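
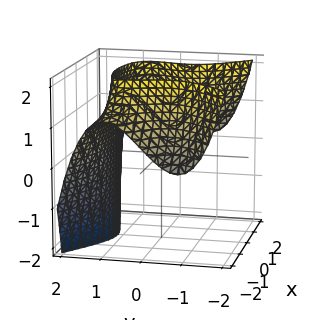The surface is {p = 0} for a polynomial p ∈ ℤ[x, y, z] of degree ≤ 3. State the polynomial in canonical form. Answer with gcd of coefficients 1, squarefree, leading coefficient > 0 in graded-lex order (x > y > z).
x^2*y - x^2*z - 2*y^3 + 3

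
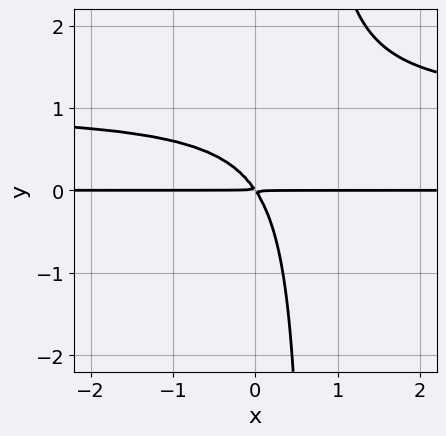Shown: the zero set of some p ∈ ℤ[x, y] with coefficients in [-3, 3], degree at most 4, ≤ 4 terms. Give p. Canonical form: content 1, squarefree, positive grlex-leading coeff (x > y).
3*x*y^2 - 3*x*y - 2*y^2

1. Degree: the shape is more complex than any degree-2 curve, so deg p = 3.
2. Reading off the gridlines: the visible x-axis segment lies entirely on the curve.
3. The integer polynomial consistent with all of this is the stated p.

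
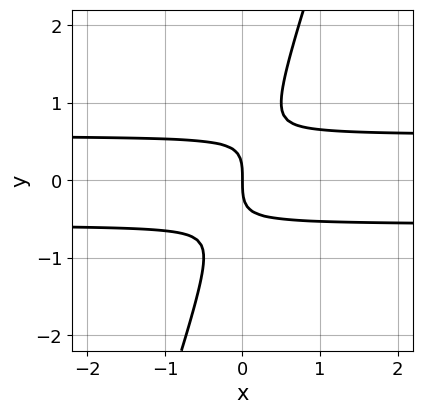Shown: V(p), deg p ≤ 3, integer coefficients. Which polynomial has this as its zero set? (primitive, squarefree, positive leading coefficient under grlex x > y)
The degree is 3 — the shape is more complex than any degree-2 curve.
Checking where it meets the axes: it meets the x-axis at x = 0 (among the integer gridlines); it meets the y-axis at y = 0 (among the integer gridlines).
Solving for integer coefficients yields p as stated.

3*x*y^2 - y^3 - x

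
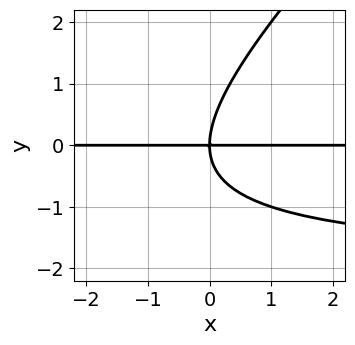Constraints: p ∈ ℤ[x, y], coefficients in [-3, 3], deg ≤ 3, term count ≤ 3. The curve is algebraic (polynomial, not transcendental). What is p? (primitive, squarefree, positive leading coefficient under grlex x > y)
1. The degree is 3 — no degree-2 curve has this shape.
2. Checking where it meets the axes: every point of the x-axis in the box is on the curve; it meets the y-axis at y = 0 (among the integer gridlines).
3. Solving for integer coefficients yields p as stated.

x*y^2 - y^3 + 2*x*y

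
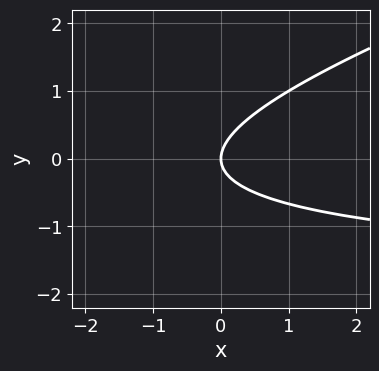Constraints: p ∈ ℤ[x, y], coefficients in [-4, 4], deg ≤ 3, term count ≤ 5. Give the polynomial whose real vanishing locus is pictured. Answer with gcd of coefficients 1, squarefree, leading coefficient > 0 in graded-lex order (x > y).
x*y - 3*y^2 + 2*x

Degree: a generic line meets the curve in up to 2 points, so deg p = 2.
Against the integer gridlines: it crosses the x-axis at the gridline x = 0; one y-axis crossing is at y = 0.
Solving for integer coefficients yields p as stated.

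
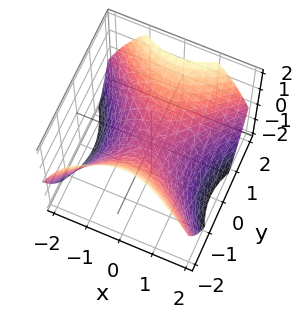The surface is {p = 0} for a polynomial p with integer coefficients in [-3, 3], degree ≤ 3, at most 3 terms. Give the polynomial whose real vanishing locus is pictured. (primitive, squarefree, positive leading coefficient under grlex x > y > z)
First, deg p = 2. A hyperbolic paraboloid; a quadric.
Next, symmetries: mirror symmetry x ↦ −x ⇒ only even powers of x; it's symmetric under y → −y, forcing even powers of y.
Next, against the integer gridlines: it crosses the x-axis at the gridline x = 0; it crosses the z-axis at the gridline z = 0; one y-axis crossing is at y = 0.
Finally, matching integer coefficients to the picture gives p.

2*x^2 - 2*y^2 + 3*z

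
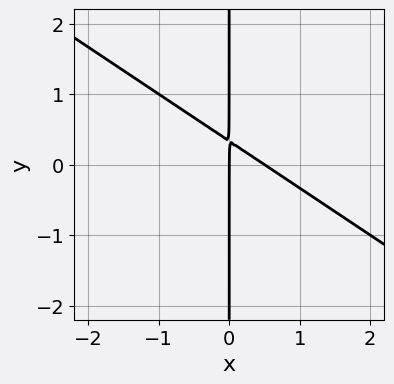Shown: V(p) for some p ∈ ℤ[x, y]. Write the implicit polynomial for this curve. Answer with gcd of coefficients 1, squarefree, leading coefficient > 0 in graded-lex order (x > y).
2*x^2 + 3*x*y - x

First, the degree is 2 — a generic line meets the curve in up to 2 points.
Next, from the visible intercepts: one x-axis crossing is at x = 0; every point of the y-axis in the box is on the curve.
Finally, together with the visible shape, these determine p as stated.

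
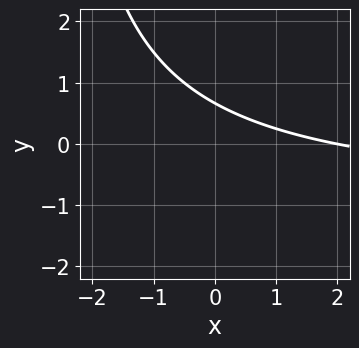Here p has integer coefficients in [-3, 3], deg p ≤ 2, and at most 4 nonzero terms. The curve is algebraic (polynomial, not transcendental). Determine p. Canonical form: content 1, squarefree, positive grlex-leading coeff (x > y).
x*y + x + 3*y - 2

(a) The degree is 2 — the shape is more complex than any degree-1 curve.
(b) Against the integer gridlines: it crosses the x-axis at the gridline x = 2.
(c) These observations pin down the coefficients.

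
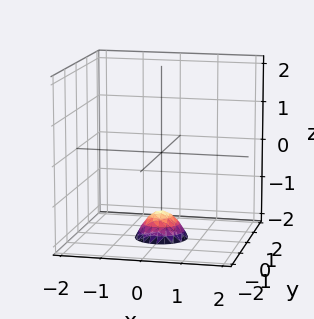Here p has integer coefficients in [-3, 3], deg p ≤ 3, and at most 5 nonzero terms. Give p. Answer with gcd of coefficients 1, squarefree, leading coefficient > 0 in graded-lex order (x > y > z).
3*x^2 + 3*y^2 + 2*z + 3

(a) deg p = 2. No degree-1 surface has this shape.
(b) Symmetry: the surface is invariant under rotation about z: p = q(x² + y², z).
(c) Against the integer gridlines: a circular section at z = -2 has radius between 0 and 1; no y-intercept at any integer in the box; no x-intercept at any integer in the box.
(d) Solving for integer coefficients yields p as stated.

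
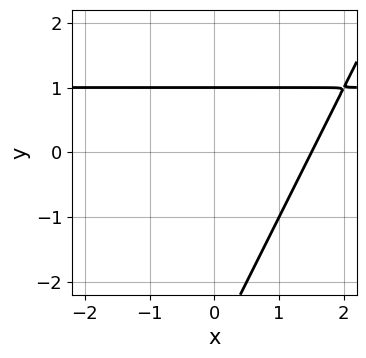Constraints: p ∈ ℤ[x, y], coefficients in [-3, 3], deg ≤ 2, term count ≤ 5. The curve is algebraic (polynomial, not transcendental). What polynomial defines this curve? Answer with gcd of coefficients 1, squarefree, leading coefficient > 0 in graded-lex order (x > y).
2*x*y - y^2 - 2*x - 2*y + 3

1. The degree is 2 — no degree-1 curve has this shape.
2. Against the integer gridlines: it meets the y-axis at y = 1 (among the integer gridlines).
3. Together with the visible shape, these determine p as stated.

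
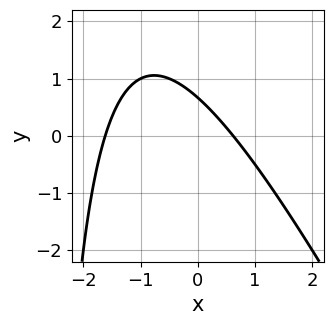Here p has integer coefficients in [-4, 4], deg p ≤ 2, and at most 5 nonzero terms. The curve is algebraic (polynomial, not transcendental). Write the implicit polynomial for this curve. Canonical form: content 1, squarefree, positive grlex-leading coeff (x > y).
First, deg p = 2. No degree-1 curve has this shape.
Finally, putting this together gives p.

2*x^2 + x*y + 2*x + 3*y - 2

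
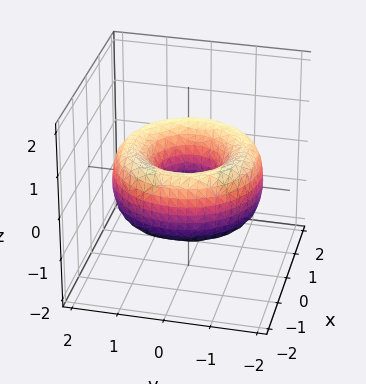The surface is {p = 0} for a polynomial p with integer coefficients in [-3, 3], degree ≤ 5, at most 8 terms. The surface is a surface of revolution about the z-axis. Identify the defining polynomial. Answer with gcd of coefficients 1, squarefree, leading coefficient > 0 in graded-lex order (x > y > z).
x^4 + 2*x^2*y^2 + y^4 - 3*x^2 - 3*y^2 + 2*z^2 + 1

1. The degree is 4 — the shape is more complex than any degree-3 surface.
2. Symmetry: the surface is invariant under rotation about z: p = q(x² + y², z).
3. Against the integer gridlines: a circular section at z = 0 has radius between 0 and 1; it misses every integer gridline on the z-axis.
4. Putting this together gives p.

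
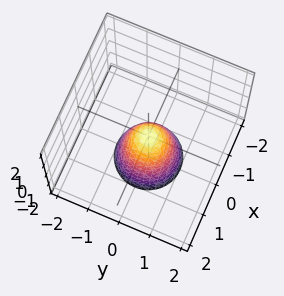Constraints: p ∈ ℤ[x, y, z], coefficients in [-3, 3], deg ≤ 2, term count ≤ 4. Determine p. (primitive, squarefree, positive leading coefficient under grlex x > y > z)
2*x^2 + 2*y^2 + z

Degree: a single bowl opening along one axis; a quadric, so deg p = 2.
Symmetry: the z-axis is an axis of rotation, so x and y enter only as x² + y².
Against the integer gridlines: it meets the y-axis at y = 0 (among the integer gridlines); a circular section at z = -2 has radius exactly 1; one z-axis crossing is at z = 0; it meets the x-axis at x = 0 (among the integer gridlines).
Solving for integer coefficients yields p as stated.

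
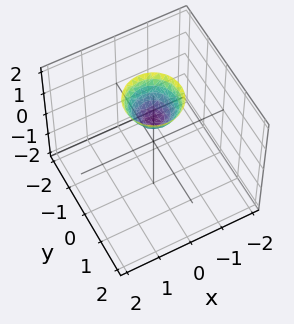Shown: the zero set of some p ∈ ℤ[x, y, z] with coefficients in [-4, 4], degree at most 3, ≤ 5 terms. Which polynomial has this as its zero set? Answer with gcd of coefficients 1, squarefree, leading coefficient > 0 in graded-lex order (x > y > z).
3*x^2 + 3*y^2 - 2*z + 2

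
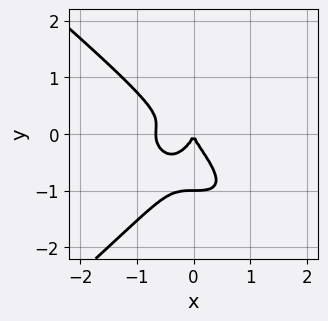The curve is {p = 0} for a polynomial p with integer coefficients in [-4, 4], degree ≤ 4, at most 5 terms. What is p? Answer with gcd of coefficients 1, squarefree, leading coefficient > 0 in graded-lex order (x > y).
deg p = 4.
Checking where it meets the axes: the y-axis gridline crossings are at y ∈ {-1, 0}; one x-axis crossing is at x = 0.
These observations pin down the coefficients.

2*x^2*y^2 - 3*y^4 - 3*x^3 - 3*y^3 - 2*x^2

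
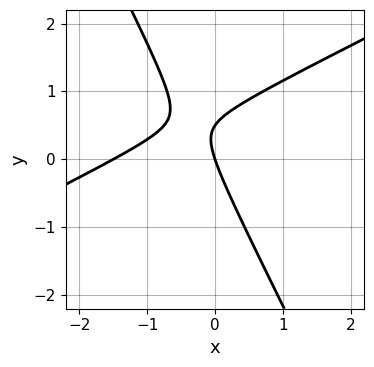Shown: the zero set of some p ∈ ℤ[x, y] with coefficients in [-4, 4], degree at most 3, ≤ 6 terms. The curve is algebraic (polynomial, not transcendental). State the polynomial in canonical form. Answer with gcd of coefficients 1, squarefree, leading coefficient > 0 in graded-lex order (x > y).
The degree is 2 — the shape is more complex than any degree-1 curve.
Against the integer gridlines: one y-axis crossing is at y = 0; it meets the x-axis at x = 0 (among the integer gridlines).
Fitting integer coefficients to these (and the overall shape) gives p.

2*x^2 - 3*x*y - 2*y^2 + 3*x + y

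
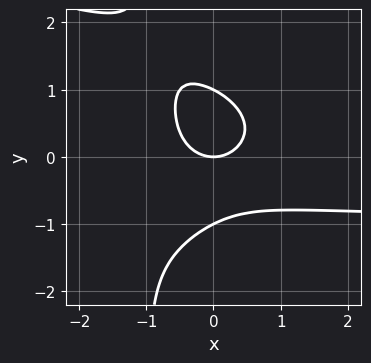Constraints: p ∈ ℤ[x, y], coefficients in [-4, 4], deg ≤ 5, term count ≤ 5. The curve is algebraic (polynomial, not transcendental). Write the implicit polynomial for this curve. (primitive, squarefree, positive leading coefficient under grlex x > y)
x*y^3 + x^2*y + y^3 + x^2 - y

1. deg p = 4. A generic line meets the curve in up to 4 points.
2. From the visible intercepts: one x-axis crossing is at x = 0; among the integer gridlines, it crosses the y-axis at y ∈ {-1, 0, 1}.
3. Putting this together gives p.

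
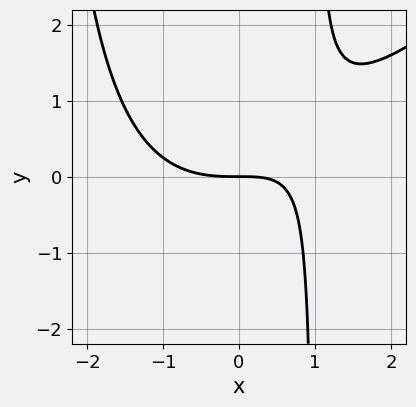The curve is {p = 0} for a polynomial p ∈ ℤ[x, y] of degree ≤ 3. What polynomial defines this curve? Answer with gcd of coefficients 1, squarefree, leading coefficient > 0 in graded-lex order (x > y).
x^3 - x^2*y - 2*x*y + 3*y

1. Degree: a generic line meets the curve in up to 3 points, so deg p = 3.
2. Observable constraints: one y-axis crossing is at y = 0; it meets the x-axis at x = 0 (among the integer gridlines).
3. These observations pin down the coefficients.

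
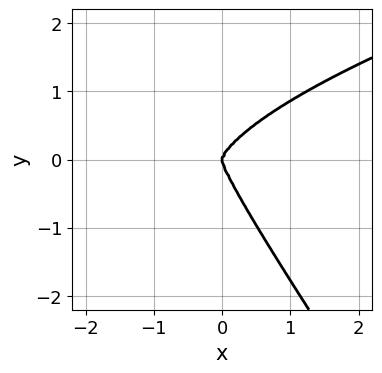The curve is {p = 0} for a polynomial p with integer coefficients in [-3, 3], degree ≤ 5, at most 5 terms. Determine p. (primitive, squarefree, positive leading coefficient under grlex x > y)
3*x*y^3 + 2*y^4 - 3*x^3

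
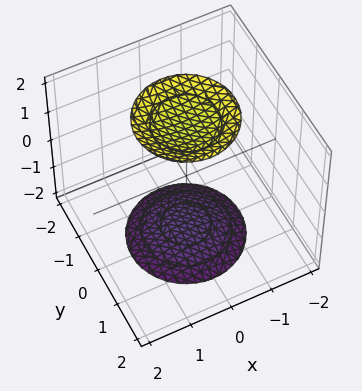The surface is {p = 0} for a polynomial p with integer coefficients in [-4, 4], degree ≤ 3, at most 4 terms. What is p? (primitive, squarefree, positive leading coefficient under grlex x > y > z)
x^2 + y^2 - z^2 + 3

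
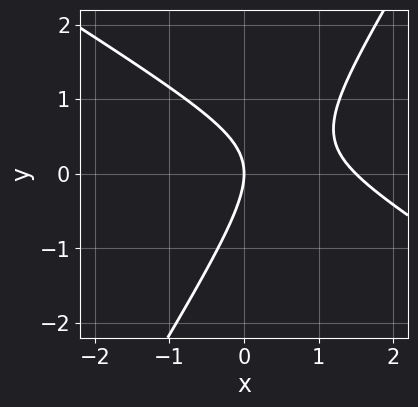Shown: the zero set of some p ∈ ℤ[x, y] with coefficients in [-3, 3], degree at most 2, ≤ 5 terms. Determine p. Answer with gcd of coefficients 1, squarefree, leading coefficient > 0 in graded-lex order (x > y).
2*x^2 + 2*x*y - 2*y^2 - 3*x

(a) Degree: no degree-1 curve has this shape, so deg p = 2.
(b) Checking where it meets the axes: it meets the y-axis at y = 0 (among the integer gridlines); it meets the x-axis at x = 0 (among the integer gridlines).
(c) Fitting integer coefficients to these (and the overall shape) gives p.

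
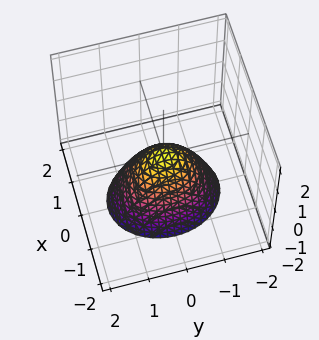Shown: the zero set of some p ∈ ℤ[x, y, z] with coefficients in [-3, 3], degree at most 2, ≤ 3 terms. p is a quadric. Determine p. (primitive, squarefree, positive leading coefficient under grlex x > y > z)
1. The degree is 2 — a single bowl opening along one axis; a quadric.
2. Symmetries: it's symmetric under y → −y, forcing even powers of y; mirror symmetry x ↦ −x ⇒ only even powers of x.
3. Observable constraints: it crosses the y-axis at the gridline y = 0; one x-axis crossing is at x = 0; it crosses the z-axis at the gridline z = 0.
4. Assembling these constraints gives the stated polynomial.

3*x^2 + 2*y^2 + 2*z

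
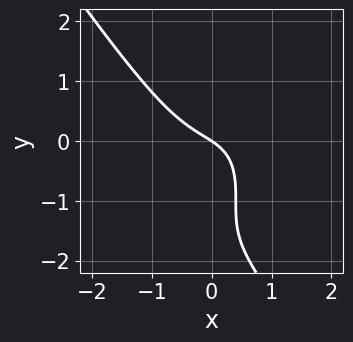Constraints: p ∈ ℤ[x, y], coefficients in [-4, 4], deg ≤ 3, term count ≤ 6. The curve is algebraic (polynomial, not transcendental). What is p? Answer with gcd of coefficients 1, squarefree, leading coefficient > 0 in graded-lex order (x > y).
(a) deg p = 3. A generic line meets the curve in up to 3 points.
(b) From the visible intercepts: it crosses the x-axis at the gridline x = 0; it crosses the y-axis at the gridline y = 0.
(c) The integer polynomial consistent with all of this is the stated p.

3*x^3 + y^3 + 3*y^2 + 2*x + 3*y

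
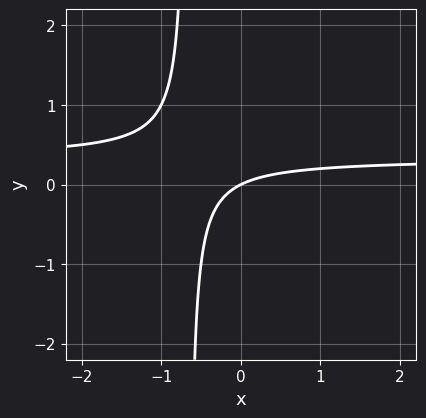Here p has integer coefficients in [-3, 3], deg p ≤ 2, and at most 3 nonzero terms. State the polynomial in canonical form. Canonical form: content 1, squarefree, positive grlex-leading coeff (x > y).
The degree is 2 — no degree-1 curve has this shape.
From the visible intercepts: one y-axis crossing is at y = 0; it meets the x-axis at x = 0 (among the integer gridlines).
Fitting integer coefficients to these (and the overall shape) gives p.

3*x*y - x + 2*y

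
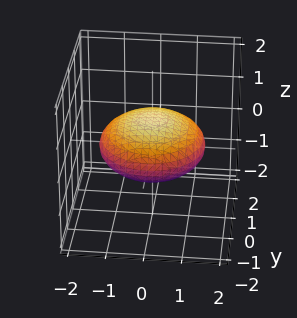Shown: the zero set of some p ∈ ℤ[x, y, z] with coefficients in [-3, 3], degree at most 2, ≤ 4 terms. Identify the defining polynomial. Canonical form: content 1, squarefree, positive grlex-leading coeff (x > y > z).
x^2 + y^2 + 3*z^2 - 2

(a) The degree is 2 — bounded and convex; a quadric.
(b) By symmetry, the z-axis is an axis of rotation, so x and y enter only as x² + y²; mirror symmetry z ↦ −z ⇒ only even powers of z.
(c) Observable constraints: a circular section at z = 0 has radius between 1 and 2.
(d) Together with the visible shape, these determine p as stated.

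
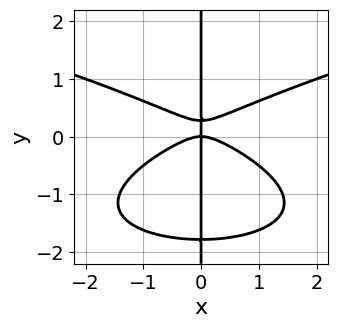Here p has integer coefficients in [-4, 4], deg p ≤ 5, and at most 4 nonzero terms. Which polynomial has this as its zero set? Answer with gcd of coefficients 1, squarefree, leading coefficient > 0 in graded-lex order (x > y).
deg p = 4. A generic line meets the curve in up to 4 points.
Against the integer gridlines: one x-axis crossing is at x = 0; every point of the y-axis in the box is on the curve.
Fitting integer coefficients to these (and the overall shape) gives p.

2*x*y^3 - x^3 + 3*x*y^2 - x*y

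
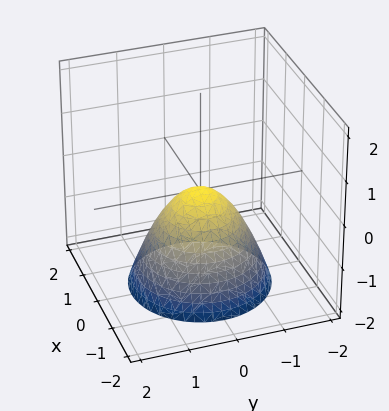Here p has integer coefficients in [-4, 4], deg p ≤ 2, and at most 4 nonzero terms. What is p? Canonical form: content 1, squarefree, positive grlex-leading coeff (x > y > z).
Degree: a paraboloid; a quadric, so deg p = 2.
Symmetries: rotational symmetry about the z-axis ⇒ p depends on x, y only through x² + y².
Observable constraints: a circular section at z = -2 has radius between 1 and 2; it crosses the z-axis at the gridline z = 0; it meets the y-axis at y = 0 (among the integer gridlines).
These observations pin down the coefficients.

x^2 + y^2 + z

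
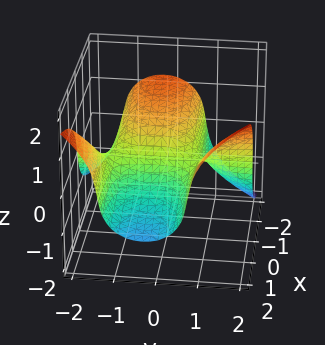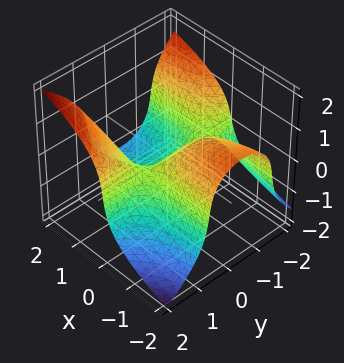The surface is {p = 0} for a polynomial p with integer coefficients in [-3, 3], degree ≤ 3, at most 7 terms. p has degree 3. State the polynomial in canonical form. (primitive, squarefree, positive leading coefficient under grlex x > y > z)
(a) deg p = 3. No degree-2 surface has this shape.
(b) From the visible intercepts: every point of the y-axis in the box is on the surface; it meets the x-axis at x = 0 (among the integer gridlines).
(c) Putting this together gives p.

3*x*y^2 - 3*z^3 + 2*x*y - 3*x - 2*z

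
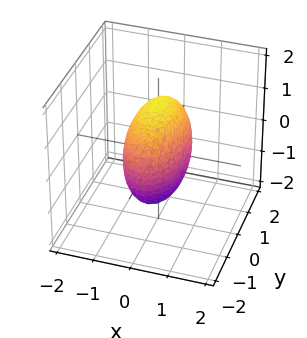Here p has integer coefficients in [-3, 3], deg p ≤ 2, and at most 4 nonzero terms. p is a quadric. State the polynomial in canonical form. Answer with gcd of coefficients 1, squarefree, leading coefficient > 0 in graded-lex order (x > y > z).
1. deg p = 2. A closed, bounded, convex surface; a quadric.
2. Symmetries: it's symmetric under x → −x, forcing even powers of x; mirror symmetry z ↦ −z ⇒ only even powers of z; mirror symmetry y ↦ −y ⇒ only even powers of y.
3. The integer polynomial consistent with all of this is the stated p.

3*x^2 + y^2 + z^2 - 2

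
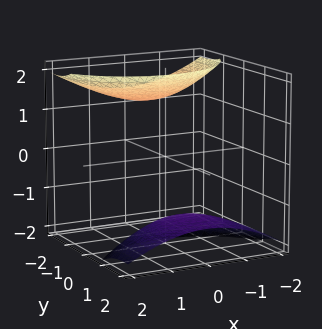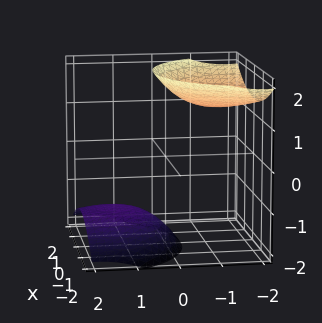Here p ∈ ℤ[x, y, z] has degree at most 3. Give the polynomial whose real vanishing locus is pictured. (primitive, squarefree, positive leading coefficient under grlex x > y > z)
x^2 + y^2 + 2*y*z - z^2 + 3

1. I count 2 distinct pieces. Treating them together as one polynomial.
2. deg p = 2. A generic line meets the surface in up to 2 points.
3. Observable constraints: it misses every integer gridline on the x-axis; no y-intercept at any integer in the box.
4. Matching integer coefficients to the picture gives p.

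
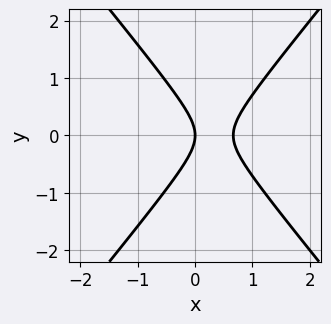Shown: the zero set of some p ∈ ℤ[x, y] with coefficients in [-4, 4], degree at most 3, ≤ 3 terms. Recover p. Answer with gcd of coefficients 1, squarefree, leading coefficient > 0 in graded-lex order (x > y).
3*x^2 - 2*y^2 - 2*x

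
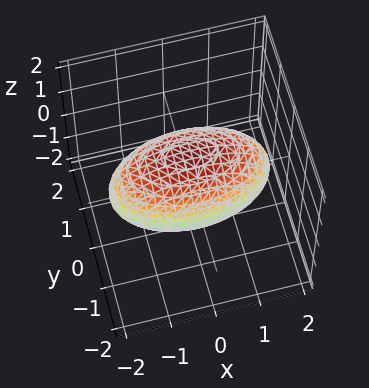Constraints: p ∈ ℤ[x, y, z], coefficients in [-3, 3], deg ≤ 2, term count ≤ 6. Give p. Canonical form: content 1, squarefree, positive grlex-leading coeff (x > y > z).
1. The degree is 2 — bounded and convex; a quadric.
2. Symmetries: the x ↦ −x reflection is a symmetry, so x appears only in even powers; the z ↦ −z reflection is a symmetry, so z appears only in even powers; mirror symmetry y ↦ −y ⇒ only even powers of y.
3. From the visible intercepts: among the integer gridlines, it crosses the y-axis at y ∈ {-1, 1}.
4. Fitting integer coefficients to these (and the overall shape) gives p.

x^2 + 3*y^2 + 2*z^2 - 3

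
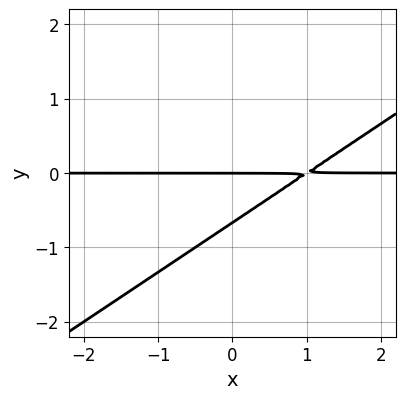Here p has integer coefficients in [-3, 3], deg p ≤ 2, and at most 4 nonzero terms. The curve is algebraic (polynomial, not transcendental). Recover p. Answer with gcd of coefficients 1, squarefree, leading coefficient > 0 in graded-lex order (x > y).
2*x*y - 3*y^2 - 2*y

(a) deg p = 2.
(b) Reading off the gridlines: every point of the x-axis in the box is on the curve; it crosses the y-axis at the gridline y = 0.
(c) Matching integer coefficients to the picture gives p.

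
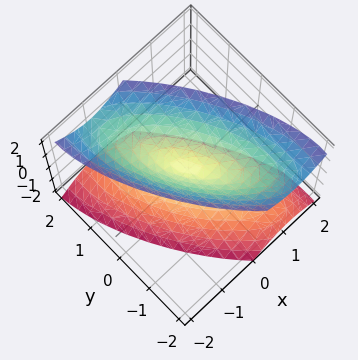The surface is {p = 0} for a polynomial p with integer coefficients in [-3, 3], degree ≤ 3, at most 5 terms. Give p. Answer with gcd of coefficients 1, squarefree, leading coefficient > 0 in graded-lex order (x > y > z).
2*x^2 + 2*x*y + y^2 - z^2

1. I count 2 distinct pieces. Treating them together as one polynomial.
2. The degree is 2 — no degree-1 surface has this shape.
3. From the axis intercepts and sections: one y-axis crossing is at y = 0; it crosses the z-axis at the gridline z = 0; one x-axis crossing is at x = 0.
4. The integer polynomial consistent with all of this is the stated p.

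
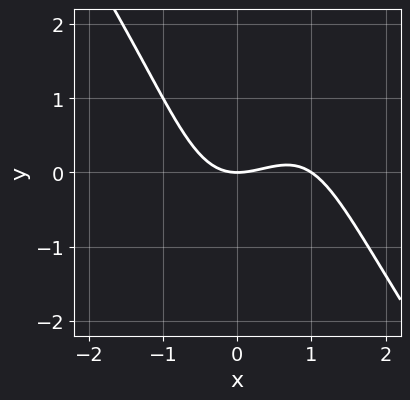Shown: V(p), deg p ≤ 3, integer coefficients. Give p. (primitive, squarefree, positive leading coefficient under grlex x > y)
2*x^3 - x*y^2 - 2*x^2 + 3*y

(a) The degree is 3 — no degree-2 curve has this shape.
(b) From the axis intercepts and sections: it crosses the y-axis at the gridline y = 0; among the integer gridlines, it crosses the x-axis at x ∈ {0, 1}.
(c) Matching integer coefficients to the picture gives p.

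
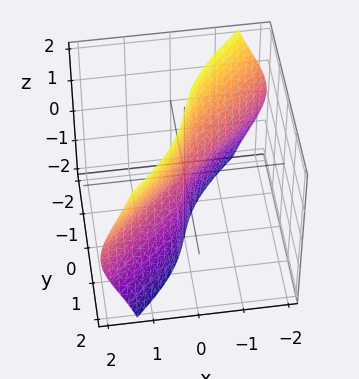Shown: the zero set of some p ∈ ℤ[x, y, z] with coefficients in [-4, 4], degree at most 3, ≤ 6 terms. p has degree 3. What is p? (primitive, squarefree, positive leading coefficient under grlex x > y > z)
3*x*y^2 + 3*x*z^2 - 3*y^3 - y*z^2

(a) deg p = 3. The shape is more complex than any degree-2 surface.
(b) From the visible intercepts: it meets the y-axis at y = 0 (among the integer gridlines); every point of the z-axis in the box is on the surface; every point of the x-axis in the box is on the surface.
(c) Putting this together gives p.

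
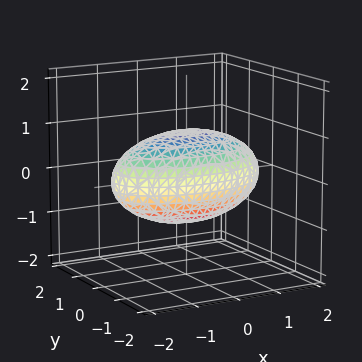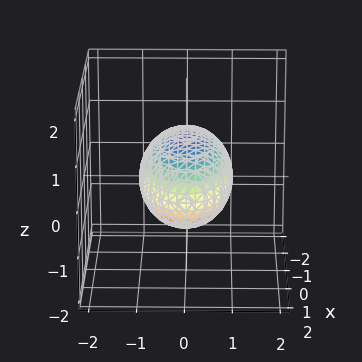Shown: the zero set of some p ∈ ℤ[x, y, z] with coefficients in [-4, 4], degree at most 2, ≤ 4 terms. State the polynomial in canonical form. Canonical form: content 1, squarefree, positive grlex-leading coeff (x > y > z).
First, deg p = 2.
Then, symmetries: it's symmetric under x → −x, forcing even powers of x; it's symmetric under z → −z, forcing even powers of z; the y ↦ −y reflection is a symmetry, so y appears only in even powers.
Next, against the integer gridlines: among the integer gridlines, it crosses the z-axis at z ∈ {-1, 1}; the y-axis gridline crossings are at y ∈ {-1, 1}.
Finally, fitting integer coefficients to these (and the overall shape) gives p.

x^2 + 3*y^2 + 3*z^2 - 3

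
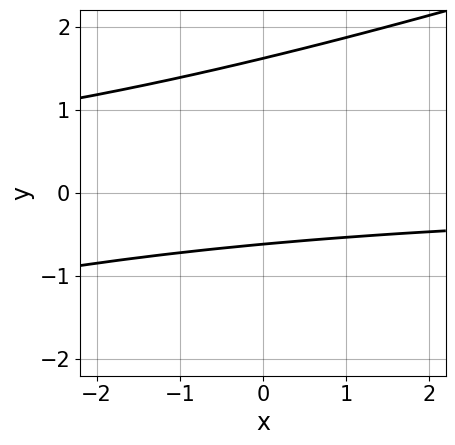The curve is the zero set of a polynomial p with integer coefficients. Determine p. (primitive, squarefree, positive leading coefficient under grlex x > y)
x*y - 3*y^2 + 3*y + 3

First, deg p = 2.
Then, against the integer gridlines: the curve avoids every integer x-axis point in the box.
Finally, fitting integer coefficients to these (and the overall shape) gives p.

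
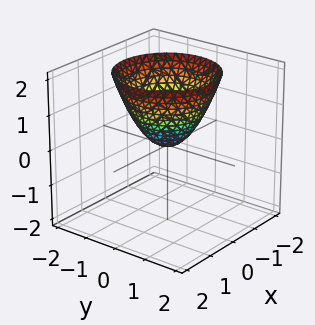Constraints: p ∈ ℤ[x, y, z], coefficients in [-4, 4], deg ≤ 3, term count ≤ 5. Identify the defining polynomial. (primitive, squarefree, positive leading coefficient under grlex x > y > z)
x^2 + y^2 - z

First, deg p = 2. A paraboloid; a quadric.
Then, symmetries: rotational symmetry about the z-axis ⇒ p depends on x, y only through x² + y².
Next, against the integer gridlines: one y-axis crossing is at y = 0; one z-axis crossing is at z = 0; a circular section at z = 1 has radius exactly 1; it meets the x-axis at x = 0 (among the integer gridlines).
Finally, these observations pin down the coefficients.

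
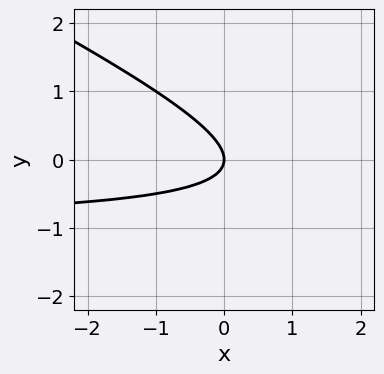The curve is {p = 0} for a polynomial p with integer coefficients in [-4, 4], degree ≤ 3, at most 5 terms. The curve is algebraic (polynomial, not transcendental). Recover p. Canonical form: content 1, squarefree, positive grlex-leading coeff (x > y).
x*y + 2*y^2 + x

Degree: a generic line meets the curve in up to 2 points, so deg p = 2.
From the axis intercepts and sections: it crosses the x-axis at the gridline x = 0; one y-axis crossing is at y = 0.
Putting this together gives p.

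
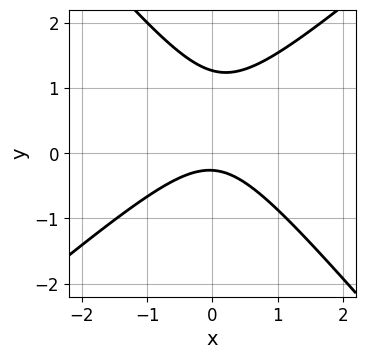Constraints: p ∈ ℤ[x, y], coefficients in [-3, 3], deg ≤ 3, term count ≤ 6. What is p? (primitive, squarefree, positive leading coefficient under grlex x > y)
3*x^2 - x*y - 3*y^2 + 3*y + 1

Degree: a generic line meets the curve in up to 2 points, so deg p = 2.
Against the integer gridlines: it misses every integer gridline on the x-axis.
Matching integer coefficients to the picture gives p.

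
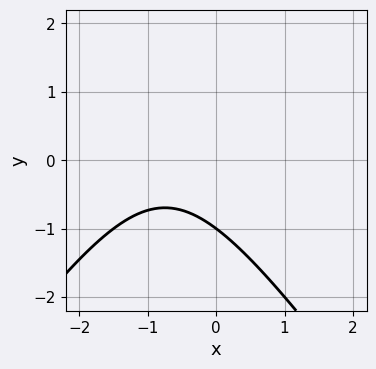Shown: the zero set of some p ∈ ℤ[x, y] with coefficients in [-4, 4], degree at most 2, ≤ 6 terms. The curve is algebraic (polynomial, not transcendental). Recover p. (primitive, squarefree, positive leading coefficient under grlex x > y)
First, the degree is 2 — a generic line meets the curve in up to 2 points.
Next, observable constraints: it meets the y-axis at y = -1 (among the integer gridlines); no x-intercept at any integer in the box.
Finally, matching integer coefficients to the picture gives p.

2*x^2 - y^2 + 3*x + 2*y + 3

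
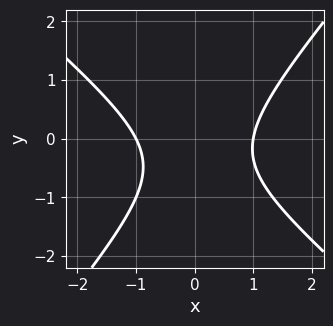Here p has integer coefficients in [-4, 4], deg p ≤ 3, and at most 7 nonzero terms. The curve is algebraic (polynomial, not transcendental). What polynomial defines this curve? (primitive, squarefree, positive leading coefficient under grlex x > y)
3*x^2 + x*y - 3*y^2 - 2*y - 3

1. Degree: no degree-1 curve has this shape, so deg p = 2.
2. Against the integer gridlines: the curve avoids every integer y-axis point in the box; among the integer gridlines, it crosses the x-axis at x ∈ {-1, 1}.
3. These observations pin down the coefficients.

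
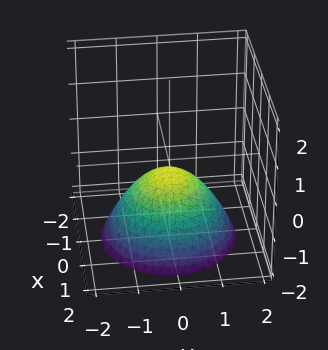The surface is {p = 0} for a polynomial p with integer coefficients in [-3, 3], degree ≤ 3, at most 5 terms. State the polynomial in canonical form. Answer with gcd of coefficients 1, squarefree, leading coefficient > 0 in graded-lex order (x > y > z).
2*x^2 + 2*y^2 + 3*z + 1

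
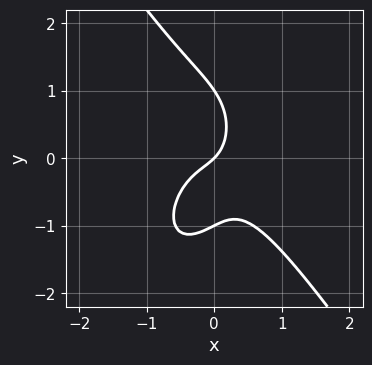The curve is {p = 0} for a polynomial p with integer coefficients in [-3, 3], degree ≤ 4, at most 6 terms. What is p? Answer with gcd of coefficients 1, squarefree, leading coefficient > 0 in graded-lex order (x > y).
The degree is 3 — a generic line meets the curve in up to 3 points.
From the axis intercepts and sections: among the integer gridlines, it crosses the y-axis at y ∈ {-1, 0, 1}; it crosses the x-axis at the gridline x = 0.
Fitting integer coefficients to these (and the overall shape) gives p.

3*x^3 + y^3 + 2*x*y + x - y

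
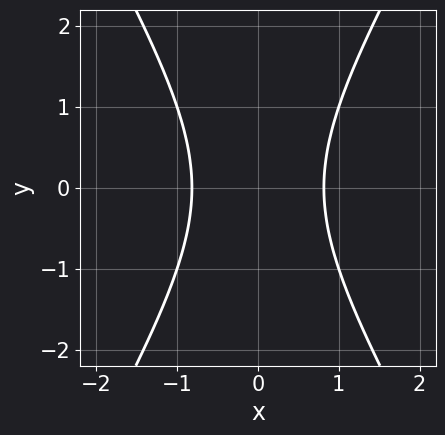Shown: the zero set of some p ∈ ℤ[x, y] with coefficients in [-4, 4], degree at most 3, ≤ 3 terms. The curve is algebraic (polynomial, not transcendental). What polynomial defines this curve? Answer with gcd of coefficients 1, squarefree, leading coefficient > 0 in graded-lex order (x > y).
3*x^2 - y^2 - 2

(a) Degree: a generic line meets the curve in up to 2 points, so deg p = 2.
(b) Symmetries: it's symmetric under x → −x, forcing even powers of x; the y ↦ −y reflection is a symmetry, so y appears only in even powers.
(c) Reading off the gridlines: the curve avoids every integer y-axis point in the box.
(d) Matching integer coefficients to the picture gives p.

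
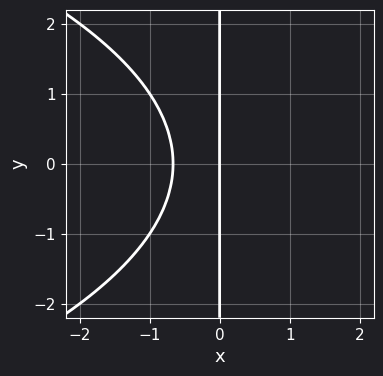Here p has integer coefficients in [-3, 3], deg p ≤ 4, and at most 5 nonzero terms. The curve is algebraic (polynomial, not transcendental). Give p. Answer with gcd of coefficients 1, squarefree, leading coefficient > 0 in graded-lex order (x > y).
x*y^2 + 3*x^2 + 2*x

First, deg p = 3. The shape is more complex than any degree-2 curve.
Then, symmetries: the y ↦ −y reflection is a symmetry, so y appears only in even powers.
Next, observable constraints: it crosses the x-axis at the gridline x = 0; the visible y-axis segment lies entirely on the curve.
Finally, putting this together gives p.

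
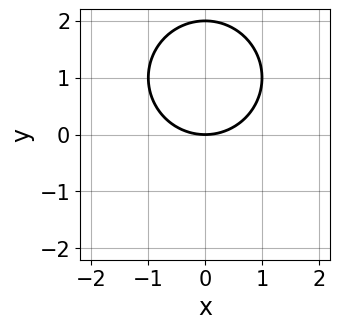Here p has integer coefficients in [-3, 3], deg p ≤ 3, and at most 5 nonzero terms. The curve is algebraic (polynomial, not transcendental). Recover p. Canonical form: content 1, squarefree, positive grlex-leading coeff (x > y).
x^2 + y^2 - 2*y

First, deg p = 2.
Next, symmetries: the x ↦ −x reflection is a symmetry, so x appears only in even powers.
Next, observable constraints: it meets the x-axis at x = 0 (among the integer gridlines); the y-axis gridline crossings are at y ∈ {0, 2}.
Finally, fitting integer coefficients to these (and the overall shape) gives p.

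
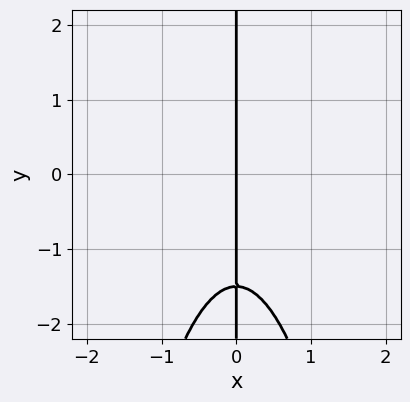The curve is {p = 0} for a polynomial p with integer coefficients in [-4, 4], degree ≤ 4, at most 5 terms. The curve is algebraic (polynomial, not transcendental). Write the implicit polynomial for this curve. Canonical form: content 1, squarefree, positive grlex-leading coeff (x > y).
3*x^3 + 2*x*y + 3*x

First, the degree is 3 — no degree-2 curve has this shape.
Next, from the visible intercepts: it meets the x-axis at x = 0 (among the integer gridlines); every point of the y-axis in the box is on the curve.
Finally, these observations pin down the coefficients.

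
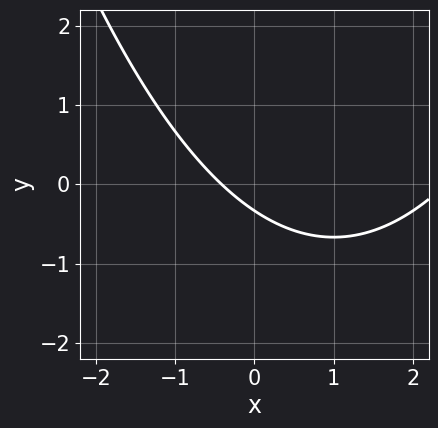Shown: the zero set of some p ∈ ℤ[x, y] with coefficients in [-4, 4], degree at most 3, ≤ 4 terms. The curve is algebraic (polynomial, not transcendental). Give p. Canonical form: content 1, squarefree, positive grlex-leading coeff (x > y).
(a) Degree: no degree-1 curve has this shape, so deg p = 2.
(b) Putting this together gives p.

x^2 - 2*x - 3*y - 1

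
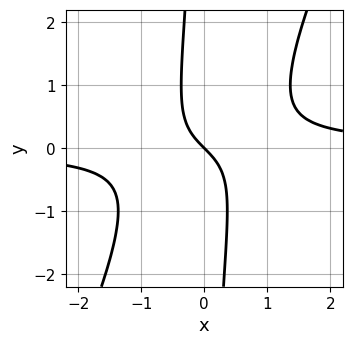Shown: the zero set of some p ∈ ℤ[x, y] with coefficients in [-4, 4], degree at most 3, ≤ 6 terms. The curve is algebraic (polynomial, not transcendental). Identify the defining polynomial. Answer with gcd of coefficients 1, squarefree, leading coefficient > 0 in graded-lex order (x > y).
2*x^2*y - x*y^2 - x - y

1. The degree is 3 — the shape is more complex than any degree-2 curve.
2. From the axis intercepts and sections: one y-axis crossing is at y = 0; it meets the x-axis at x = 0 (among the integer gridlines).
3. Together with the visible shape, these determine p as stated.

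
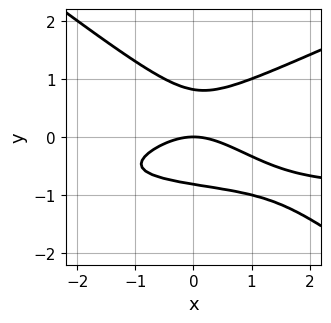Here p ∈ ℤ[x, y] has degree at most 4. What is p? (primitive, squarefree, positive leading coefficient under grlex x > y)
x^2*y - x*y^2 - 3*y^3 + x^2 + 2*y

First, the degree is 3 — the shape is more complex than any degree-2 curve.
Then, from the visible intercepts: one y-axis crossing is at y = 0; one x-axis crossing is at x = 0.
Finally, together with the visible shape, these determine p as stated.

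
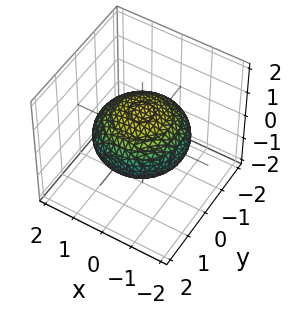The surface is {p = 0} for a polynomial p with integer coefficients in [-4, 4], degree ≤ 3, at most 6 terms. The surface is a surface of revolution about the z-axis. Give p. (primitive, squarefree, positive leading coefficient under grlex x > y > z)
x^2 + y^2 + 2*z^2 - 2

1. deg p = 2. The shape is more complex than any degree-1 surface.
2. Symmetries: rotational symmetry about the z-axis ⇒ p depends on x, y only through x² + y².
3. From the visible intercepts: the z-axis gridline crossings are at z ∈ {-1, 1}; a circular section at z = 0 has radius between 1 and 2.
4. Assembling these constraints gives the stated polynomial.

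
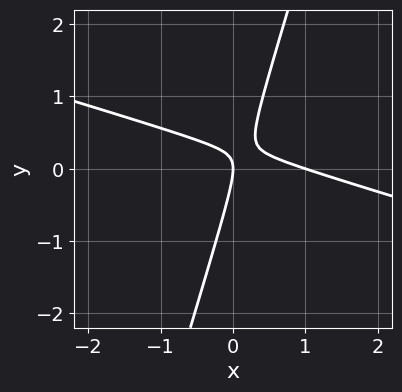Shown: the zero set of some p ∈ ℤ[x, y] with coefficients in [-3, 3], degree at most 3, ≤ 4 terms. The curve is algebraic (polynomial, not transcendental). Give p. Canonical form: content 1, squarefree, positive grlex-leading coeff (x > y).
First, deg p = 2. A generic line meets the curve in up to 2 points.
Next, observable constraints: the x-axis gridline crossings are at x ∈ {0, 1}; it crosses the y-axis at the gridline y = 0.
Finally, assembling these constraints gives the stated polynomial.

x^2 + 3*x*y - y^2 - x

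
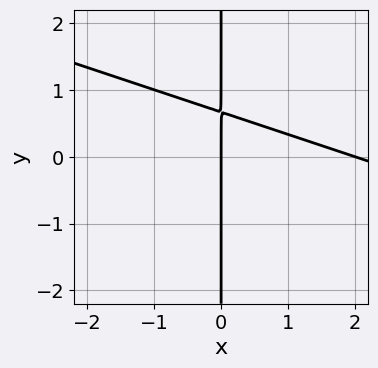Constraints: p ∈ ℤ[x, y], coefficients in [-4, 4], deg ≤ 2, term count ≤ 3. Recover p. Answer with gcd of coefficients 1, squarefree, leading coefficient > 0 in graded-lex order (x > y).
x^2 + 3*x*y - 2*x

First, degree: a generic line meets the curve in up to 2 points, so deg p = 2.
Next, checking where it meets the axes: the visible y-axis segment lies entirely on the curve; among the integer gridlines, it crosses the x-axis at x ∈ {0, 2}.
Finally, putting this together gives p.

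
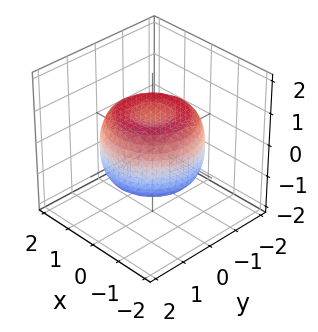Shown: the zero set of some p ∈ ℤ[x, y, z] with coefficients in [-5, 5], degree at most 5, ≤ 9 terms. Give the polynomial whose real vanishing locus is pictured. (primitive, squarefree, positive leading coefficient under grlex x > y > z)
2*x^4 + 4*x^2*y^2 + 2*y^4 - 3*x^2 - 3*y^2 + 3*z^2 - 2

(a) The degree is 4 — no degree-3 surface has this shape.
(b) Symmetries: rotational symmetry about the z-axis ⇒ p depends on x, y only through x² + y².
(c) Against the integer gridlines: a circular section at z = -1 has radius between 0 and 1.
(d) These observations pin down the coefficients.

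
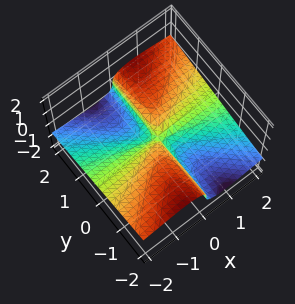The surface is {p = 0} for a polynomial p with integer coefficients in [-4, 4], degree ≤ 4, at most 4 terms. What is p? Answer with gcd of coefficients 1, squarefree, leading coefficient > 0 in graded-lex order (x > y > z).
2*x^2*z + 2*z^3 - x*y

(a) The degree is 3 — no degree-2 surface has this shape.
(b) Reading off the gridlines: it crosses the z-axis at the gridline z = 0; the visible x-axis segment lies entirely on the surface.
(c) Fitting integer coefficients to these (and the overall shape) gives p. Check: (0, 1, 0) on the y-axis lies on the surface, and p(0, 1, 0) = 0. ✓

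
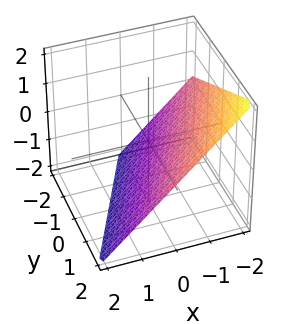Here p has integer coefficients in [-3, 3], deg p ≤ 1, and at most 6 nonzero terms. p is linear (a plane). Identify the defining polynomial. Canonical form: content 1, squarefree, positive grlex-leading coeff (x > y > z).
2*x - y + 2*z + 2

(a) deg p = 1. Every cross-section is a straight line — this is a plane.
(b) Reading off the gridlines: one y-axis crossing is at y = 2; it meets the x-axis at x = -1 (among the integer gridlines); one z-axis crossing is at z = -1.
(c) The integer polynomial consistent with all of this is the stated p.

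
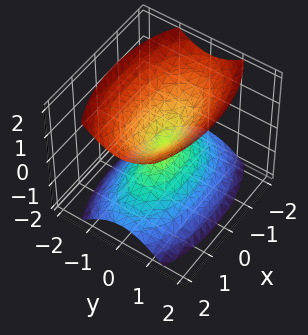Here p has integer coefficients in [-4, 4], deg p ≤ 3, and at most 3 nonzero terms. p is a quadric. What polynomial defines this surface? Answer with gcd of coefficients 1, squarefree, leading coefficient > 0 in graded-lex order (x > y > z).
x^2 + 3*y^2 - 2*z^2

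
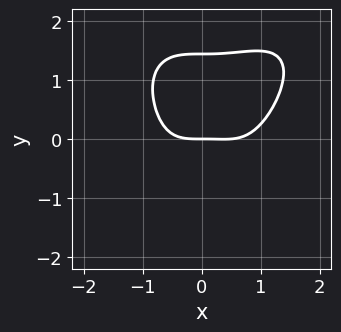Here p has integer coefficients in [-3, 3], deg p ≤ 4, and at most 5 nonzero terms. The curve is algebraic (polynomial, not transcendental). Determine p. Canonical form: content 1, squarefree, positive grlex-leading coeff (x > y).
2*x^4 - x^3*y + y^4 - x^3 - 3*y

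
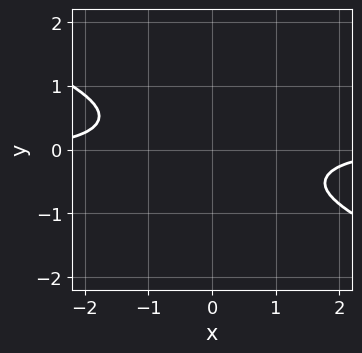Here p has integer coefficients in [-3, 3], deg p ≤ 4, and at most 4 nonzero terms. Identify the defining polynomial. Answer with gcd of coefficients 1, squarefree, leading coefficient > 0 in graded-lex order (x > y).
1. deg p = 4.
2. Reading off the gridlines: the curve avoids every integer x-axis point in the box; it misses every integer gridline on the y-axis.
3. Solving for integer coefficients yields p as stated.

x^3*y - 3*x*y^3 + 2*y^4 + 2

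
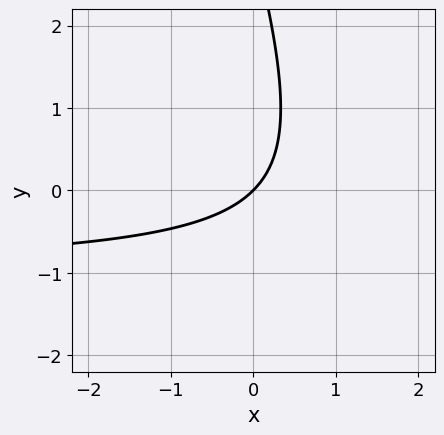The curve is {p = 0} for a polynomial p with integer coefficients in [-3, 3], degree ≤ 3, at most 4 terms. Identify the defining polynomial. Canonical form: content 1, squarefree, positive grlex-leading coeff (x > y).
3*x*y + y^2 + 3*x - 3*y

Degree: the shape is more complex than any degree-1 curve, so deg p = 2.
From the axis intercepts and sections: it meets the x-axis at x = 0 (among the integer gridlines); one y-axis crossing is at y = 0.
Putting this together gives p.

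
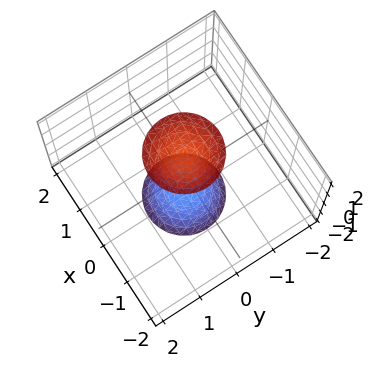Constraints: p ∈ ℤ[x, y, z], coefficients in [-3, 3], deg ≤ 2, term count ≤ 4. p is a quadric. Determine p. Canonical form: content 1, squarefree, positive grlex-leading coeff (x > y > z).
First, I count 2 distinct pieces. Treating them together as one polynomial.
Then, deg p = 2. Two sheets facing apart; a quadric.
Then, symmetries: it's symmetric under z → −z, forcing even powers of z; rotational symmetry about the z-axis ⇒ p depends on x, y only through x² + y².
Then, from the visible intercepts: the surface avoids every integer y-axis point in the box; a circular section at z = -2 has radius between 0 and 1.
Finally, these observations pin down the coefficients.

3*x^2 + 3*y^2 - z^2 + 2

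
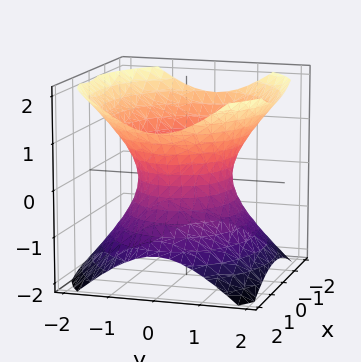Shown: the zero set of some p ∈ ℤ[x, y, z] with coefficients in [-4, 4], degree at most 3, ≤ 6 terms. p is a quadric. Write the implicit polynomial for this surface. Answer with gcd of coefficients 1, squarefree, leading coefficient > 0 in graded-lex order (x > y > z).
2*x^2 + 3*y^2 - 3*z^2 - 3

(a) Degree: one connected sheet with a waist; a quadric, so deg p = 2.
(b) Symmetries: mirror symmetry x ↦ −x ⇒ only even powers of x; the y ↦ −y reflection is a symmetry, so y appears only in even powers; the z ↦ −z reflection is a symmetry, so z appears only in even powers.
(c) From the visible intercepts: the y-axis gridline crossings are at y ∈ {-1, 1}; it misses every integer gridline on the z-axis.
(d) Matching integer coefficients to the picture gives p.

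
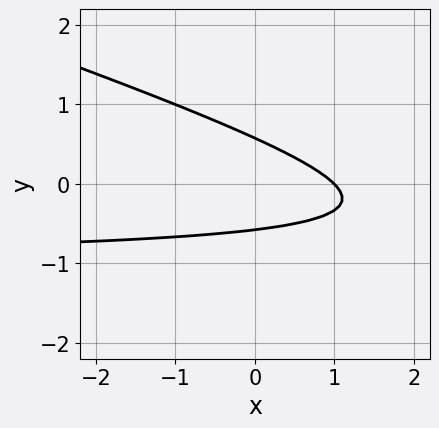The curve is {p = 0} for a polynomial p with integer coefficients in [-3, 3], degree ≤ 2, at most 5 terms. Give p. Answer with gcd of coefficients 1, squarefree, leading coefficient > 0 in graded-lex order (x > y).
deg p = 2. A generic line meets the curve in up to 2 points.
Reading off the gridlines: it crosses the x-axis at the gridline x = 1.
Solving for integer coefficients yields p as stated.

x*y + 3*y^2 + x - 1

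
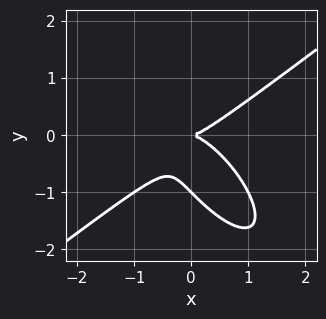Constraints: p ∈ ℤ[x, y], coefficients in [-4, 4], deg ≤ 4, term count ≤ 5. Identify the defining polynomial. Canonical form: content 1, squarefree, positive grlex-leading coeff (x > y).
(a) Degree: a generic line meets the curve in up to 3 points, so deg p = 3.
(b) Reading off the gridlines: it crosses the x-axis at the gridline x = 0; among the integer gridlines, it crosses the y-axis at y ∈ {-1, 0}.
(c) Assembling these constraints gives the stated polynomial.

x^3 - x*y^2 - y^3 - y^2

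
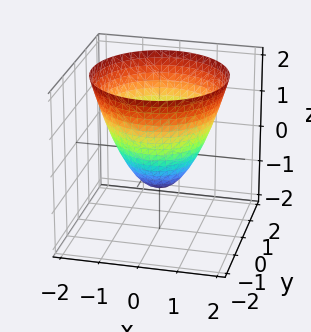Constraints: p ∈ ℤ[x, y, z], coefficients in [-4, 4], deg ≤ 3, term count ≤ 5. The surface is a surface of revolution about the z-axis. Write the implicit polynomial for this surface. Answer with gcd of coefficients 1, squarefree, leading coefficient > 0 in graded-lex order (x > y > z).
x^2 + y^2 - z - 1

First, degree: a generic line meets the surface in up to 2 points, so deg p = 2.
Next, symmetry: the z-axis is an axis of rotation, so x and y enter only as x² + y².
Next, against the integer gridlines: a circular section at z = 0 has radius exactly 1; among the integer gridlines, it crosses the x-axis at x ∈ {-1, 1}; the y-axis gridline crossings are at y ∈ {-1, 1}.
Finally, assembling these constraints gives the stated polynomial.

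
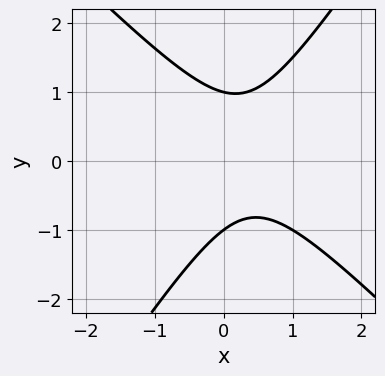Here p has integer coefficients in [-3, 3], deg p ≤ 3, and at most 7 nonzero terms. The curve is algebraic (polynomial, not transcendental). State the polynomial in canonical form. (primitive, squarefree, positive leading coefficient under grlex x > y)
3*x^2 + x*y - 2*y^2 - 2*x + 2

The degree is 2 — the shape is more complex than any degree-1 curve.
Observable constraints: among the integer gridlines, it crosses the y-axis at y ∈ {-1, 1}; no x-intercept at any integer in the box.
Together with the visible shape, these determine p as stated.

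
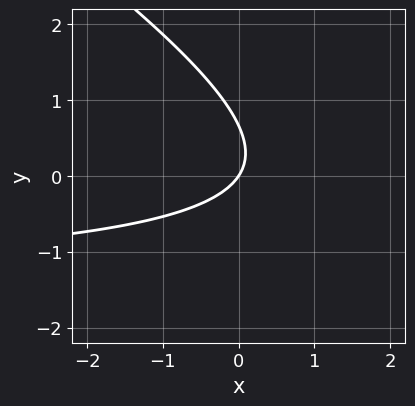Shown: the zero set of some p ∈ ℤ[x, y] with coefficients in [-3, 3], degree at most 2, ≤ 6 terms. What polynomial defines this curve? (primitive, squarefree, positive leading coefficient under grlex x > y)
2*x*y + 3*y^2 + 3*x - 2*y

The degree is 2 — a generic line meets the curve in up to 2 points.
Against the integer gridlines: it crosses the y-axis at the gridline y = 0; it meets the x-axis at x = 0 (among the integer gridlines).
These observations pin down the coefficients.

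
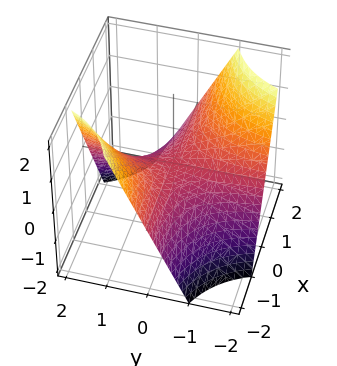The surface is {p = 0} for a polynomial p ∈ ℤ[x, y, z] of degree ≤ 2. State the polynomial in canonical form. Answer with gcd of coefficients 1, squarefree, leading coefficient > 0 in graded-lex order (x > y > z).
x*y + z

(a) The degree is 2 — a hyperbolic paraboloid; a quadric.
(b) From the axis intercepts and sections: every point of the x-axis in the box is on the surface; every point of the y-axis in the box is on the surface; one z-axis crossing is at z = 0.
(c) The integer polynomial consistent with all of this is the stated p.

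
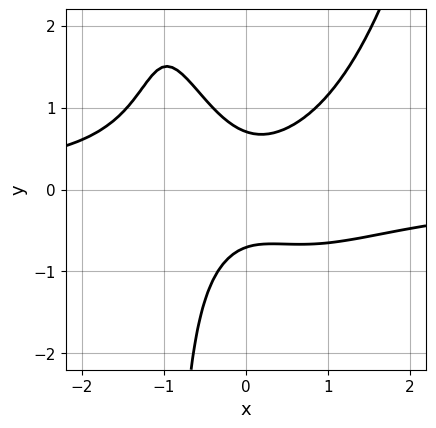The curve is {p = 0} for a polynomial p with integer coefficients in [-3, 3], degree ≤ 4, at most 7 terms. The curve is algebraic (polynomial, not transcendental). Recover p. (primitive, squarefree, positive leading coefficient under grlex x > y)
2*x^3*y - 2*x*y^2 + 2*x^2 - 2*y^2 + 1

1. Degree: a generic line meets the curve in up to 4 points, so deg p = 4.
2. From the axis intercepts and sections: it misses every integer gridline on the x-axis.
3. These observations pin down the coefficients.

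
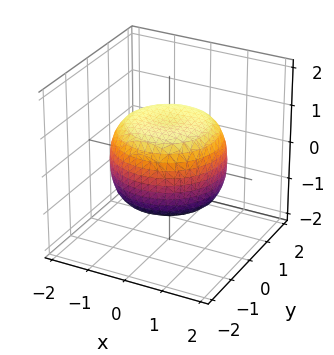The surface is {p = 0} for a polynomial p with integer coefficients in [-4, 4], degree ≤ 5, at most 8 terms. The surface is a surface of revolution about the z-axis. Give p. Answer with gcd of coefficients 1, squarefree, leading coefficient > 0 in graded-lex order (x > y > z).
x^4 + 2*x^2*y^2 + y^4 - x^2 - y^2 + 2*z^2 - 2

First, the degree is 4 — the shape is more complex than any degree-3 surface.
Then, symmetries: rotational symmetry about the z-axis ⇒ p depends on x, y only through x² + y².
Next, from the axis intercepts and sections: among the integer gridlines, it crosses the z-axis at z ∈ {-1, 1}; a circular section at z = 0 has radius between 1 and 2.
Finally, these observations pin down the coefficients.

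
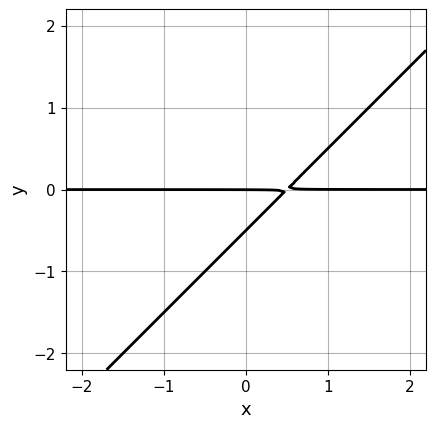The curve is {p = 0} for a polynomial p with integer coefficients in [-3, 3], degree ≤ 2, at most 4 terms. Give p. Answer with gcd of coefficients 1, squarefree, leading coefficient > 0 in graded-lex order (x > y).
First, the degree is 2 — the shape is more complex than any degree-1 curve.
Then, from the visible intercepts: the visible x-axis segment lies entirely on the curve; it crosses the y-axis at the gridline y = 0.
Finally, fitting integer coefficients to these (and the overall shape) gives p.

2*x*y - 2*y^2 - y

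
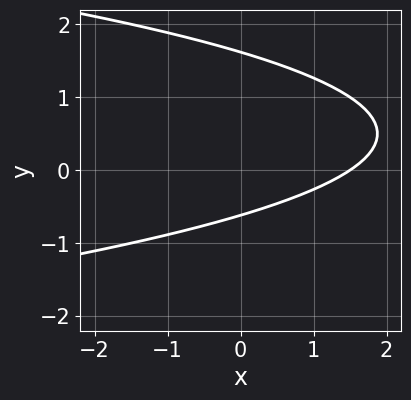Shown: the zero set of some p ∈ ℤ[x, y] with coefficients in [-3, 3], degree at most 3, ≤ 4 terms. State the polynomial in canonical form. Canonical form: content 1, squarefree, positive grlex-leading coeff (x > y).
3*y^2 + 2*x - 3*y - 3

First, the degree is 2 — no degree-1 curve has this shape.
Finally, matching integer coefficients to the picture gives p.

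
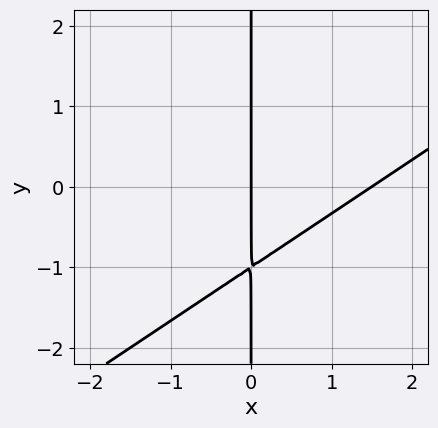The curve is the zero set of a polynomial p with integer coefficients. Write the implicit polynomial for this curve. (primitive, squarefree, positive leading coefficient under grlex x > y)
2*x^2 - 3*x*y - 3*x

1. Degree: no degree-1 curve has this shape, so deg p = 2.
2. Against the integer gridlines: the visible y-axis segment lies entirely on the curve; it meets the x-axis at x = 0 (among the integer gridlines).
3. Together with the visible shape, these determine p as stated.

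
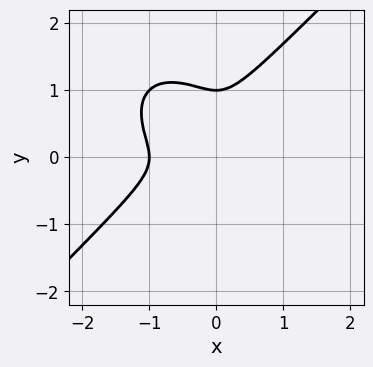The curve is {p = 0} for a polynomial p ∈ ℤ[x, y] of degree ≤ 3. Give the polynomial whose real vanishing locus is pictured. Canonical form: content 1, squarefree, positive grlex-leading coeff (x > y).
x^3 - y^3 + x^2 + y^2

First, degree: no degree-2 curve has this shape, so deg p = 3.
Next, from the visible intercepts: one y-axis crossing is at y = 1; it crosses the x-axis at the gridline x = -1.
Finally, fitting integer coefficients to these (and the overall shape) gives p.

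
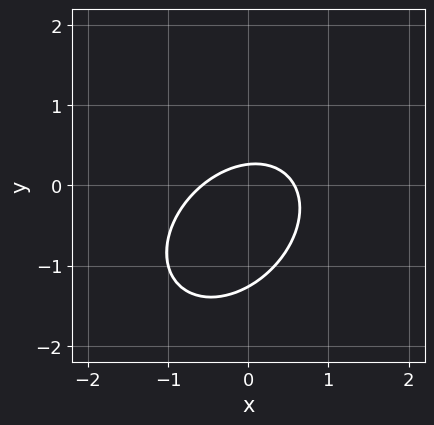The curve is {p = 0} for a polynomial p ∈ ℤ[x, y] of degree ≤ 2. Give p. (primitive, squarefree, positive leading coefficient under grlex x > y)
Degree: a generic line meets the curve in up to 2 points, so deg p = 2.
Solving for integer coefficients yields p as stated.

3*x^2 - 2*x*y + 3*y^2 + 3*y - 1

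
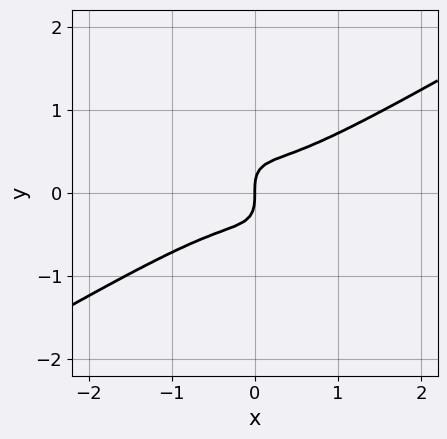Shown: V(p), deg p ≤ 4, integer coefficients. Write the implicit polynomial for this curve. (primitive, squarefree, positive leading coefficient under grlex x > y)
2*x^3 - x^2*y - 3*x*y^2 - 2*y^3 + x

Degree: a generic line meets the curve in up to 3 points, so deg p = 3.
Reading off the gridlines: one y-axis crossing is at y = 0; one x-axis crossing is at x = 0.
Matching integer coefficients to the picture gives p.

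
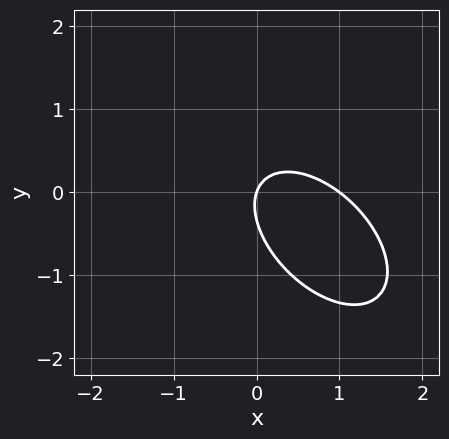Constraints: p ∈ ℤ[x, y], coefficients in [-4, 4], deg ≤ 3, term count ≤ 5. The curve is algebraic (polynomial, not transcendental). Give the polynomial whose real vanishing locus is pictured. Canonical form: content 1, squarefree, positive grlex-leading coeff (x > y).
The degree is 2 — the shape is more complex than any degree-1 curve.
From the visible intercepts: it meets the y-axis at y = 0 (among the integer gridlines); the x-axis gridline crossings are at x ∈ {0, 1}.
The integer polynomial consistent with all of this is the stated p.

3*x^2 + 3*x*y + 3*y^2 - 3*x + y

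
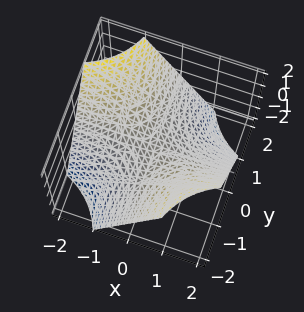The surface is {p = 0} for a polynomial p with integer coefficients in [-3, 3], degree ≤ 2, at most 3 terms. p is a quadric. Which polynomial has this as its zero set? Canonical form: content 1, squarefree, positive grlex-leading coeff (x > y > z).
deg p = 2.
Observable constraints: the visible y-axis segment lies entirely on the surface; it crosses the z-axis at the gridline z = 0; the visible x-axis segment lies entirely on the surface.
These observations pin down the coefficients.

x*y + z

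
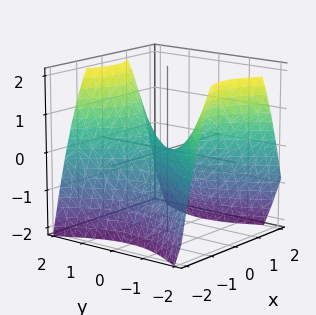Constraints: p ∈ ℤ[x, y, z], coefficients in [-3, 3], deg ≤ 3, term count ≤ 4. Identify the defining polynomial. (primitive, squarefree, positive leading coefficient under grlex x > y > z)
3*x^2 - 2*y^2 + 3*z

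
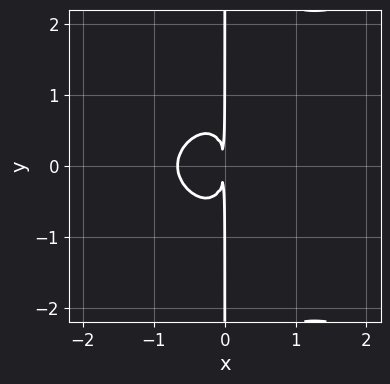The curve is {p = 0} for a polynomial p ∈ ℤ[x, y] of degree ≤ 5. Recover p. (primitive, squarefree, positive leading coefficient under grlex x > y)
2*x^2*y^2 - 3*x^3 - x*y^2 - 2*x^2

(a) Degree: the shape is more complex than any degree-3 curve, so deg p = 4.
(b) Symmetries: the y ↦ −y reflection is a symmetry, so y appears only in even powers.
(c) Checking where it meets the axes: every point of the y-axis in the box is on the curve.
(d) Solving for integer coefficients yields p as stated.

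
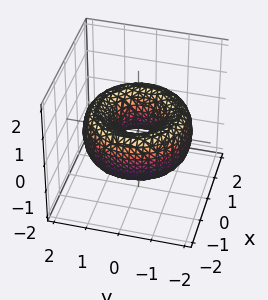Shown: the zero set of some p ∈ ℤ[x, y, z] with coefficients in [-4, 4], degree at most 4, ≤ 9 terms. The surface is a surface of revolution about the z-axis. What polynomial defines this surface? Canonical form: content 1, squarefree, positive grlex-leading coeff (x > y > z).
x^4 + 2*x^2*y^2 + y^4 - 3*x^2 - 3*y^2 + 2*z^2 + 1

First, deg p = 4. No degree-3 surface has this shape.
Next, symmetry: the z-axis is an axis of rotation, so x and y enter only as x² + y².
Then, checking where it meets the axes: it misses every integer gridline on the z-axis; a circular section at z = 0 has radius between 0 and 1.
Finally, matching integer coefficients to the picture gives p.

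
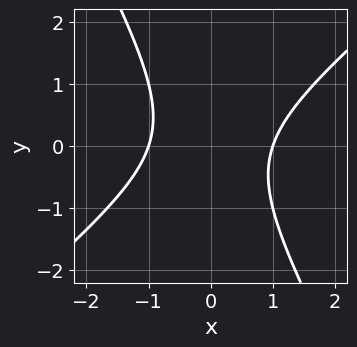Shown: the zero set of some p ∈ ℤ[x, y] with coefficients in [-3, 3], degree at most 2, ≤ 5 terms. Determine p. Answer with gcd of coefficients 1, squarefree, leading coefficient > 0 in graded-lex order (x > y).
3*x^2 - 2*x*y - 2*y^2 - 3

1. The degree is 2 — no degree-1 curve has this shape.
2. Checking where it meets the axes: the x-axis gridline crossings are at x ∈ {-1, 1}; no y-intercept at any integer in the box.
3. Solving for integer coefficients yields p as stated.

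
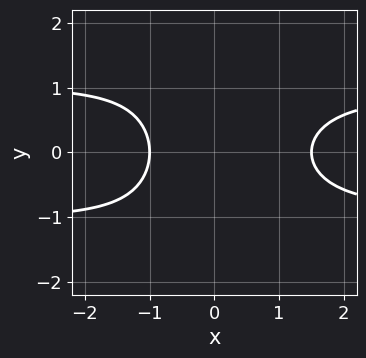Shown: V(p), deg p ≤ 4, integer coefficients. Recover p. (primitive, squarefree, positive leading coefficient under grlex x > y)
2*x^2*y^2 - 2*x^2 + y^2 + x + 3

Degree: the shape is more complex than any degree-3 curve, so deg p = 4.
Symmetries: it's symmetric under y → −y, forcing even powers of y.
Checking where it meets the axes: one x-axis crossing is at x = -1; it misses every integer gridline on the y-axis.
Solving for integer coefficients yields p as stated.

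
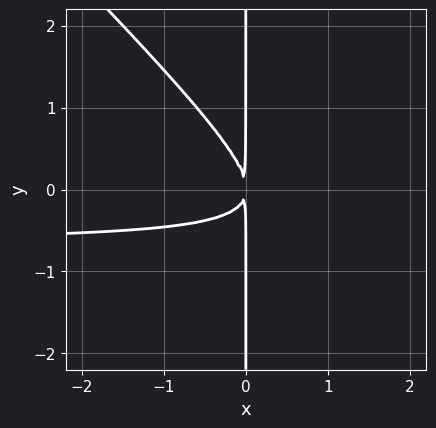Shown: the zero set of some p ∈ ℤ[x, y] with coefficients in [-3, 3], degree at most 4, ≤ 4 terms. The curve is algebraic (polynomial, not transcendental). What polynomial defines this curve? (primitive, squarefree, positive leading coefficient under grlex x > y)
First, deg p = 3. A generic line meets the curve in up to 3 points.
Then, from the axis intercepts and sections: the visible y-axis segment lies entirely on the curve.
Finally, solving for integer coefficients yields p as stated.

3*x^2*y + 3*x*y^2 + 2*x^2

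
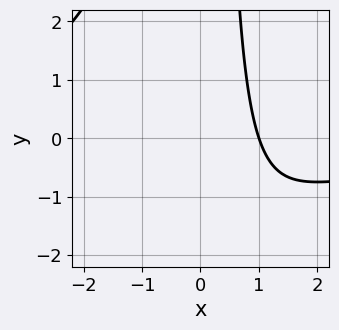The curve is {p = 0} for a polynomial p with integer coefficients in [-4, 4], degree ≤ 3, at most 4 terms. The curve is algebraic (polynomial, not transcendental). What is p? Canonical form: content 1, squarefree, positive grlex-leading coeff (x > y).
x^2*y + 3*x - 3

(a) deg p = 3. A generic line meets the curve in up to 3 points.
(b) Against the integer gridlines: the curve avoids every integer y-axis point in the box; it meets the x-axis at x = 1 (among the integer gridlines).
(c) Putting this together gives p.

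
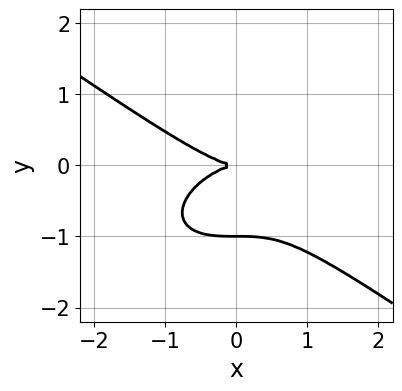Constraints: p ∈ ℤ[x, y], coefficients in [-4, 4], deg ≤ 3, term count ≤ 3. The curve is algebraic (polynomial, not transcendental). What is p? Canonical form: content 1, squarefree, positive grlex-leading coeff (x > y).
x^3 + 3*y^3 + 3*y^2

deg p = 3. No degree-2 curve has this shape.
From the axis intercepts and sections: it meets the x-axis at x = 0 (among the integer gridlines); among the integer gridlines, it crosses the y-axis at y ∈ {-1, 0}.
The integer polynomial consistent with all of this is the stated p.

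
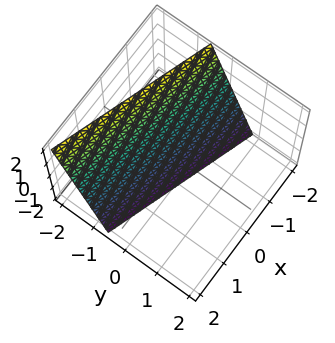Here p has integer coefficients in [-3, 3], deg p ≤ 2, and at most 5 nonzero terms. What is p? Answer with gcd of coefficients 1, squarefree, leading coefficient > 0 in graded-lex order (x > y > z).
x + 3*y + z + 2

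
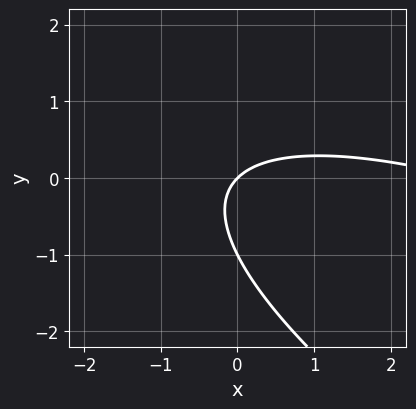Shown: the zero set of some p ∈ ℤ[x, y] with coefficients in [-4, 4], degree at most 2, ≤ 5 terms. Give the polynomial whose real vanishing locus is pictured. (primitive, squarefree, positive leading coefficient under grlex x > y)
1. The degree is 2 — no degree-1 curve has this shape.
2. From the visible intercepts: it meets the x-axis at x = 0 (among the integer gridlines); among the integer gridlines, it crosses the y-axis at y ∈ {-1, 0}.
3. Matching integer coefficients to the picture gives p.

x^2 + 3*x*y + 3*y^2 - 3*x + 3*y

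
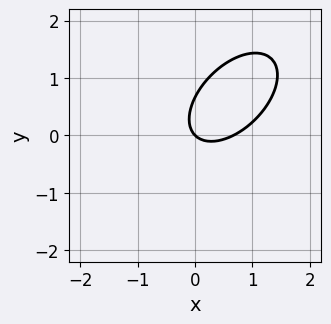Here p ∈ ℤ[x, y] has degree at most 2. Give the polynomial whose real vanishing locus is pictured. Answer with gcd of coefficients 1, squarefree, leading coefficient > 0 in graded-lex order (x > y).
3*x^2 - 3*x*y + 3*y^2 - 2*x - 2*y

The degree is 2 — the shape is more complex than any degree-1 curve.
Reading off the gridlines: it meets the x-axis at x = 0 (among the integer gridlines); it crosses the y-axis at the gridline y = 0.
These observations pin down the coefficients.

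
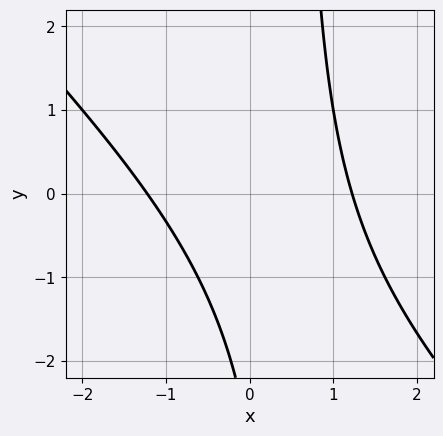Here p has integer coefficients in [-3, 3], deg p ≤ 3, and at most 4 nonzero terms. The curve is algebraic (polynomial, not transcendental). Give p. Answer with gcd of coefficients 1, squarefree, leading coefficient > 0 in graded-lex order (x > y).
2*x^2 + 2*x*y - y - 3

First, deg p = 2. The shape is more complex than any degree-1 curve.
Then, from the axis intercepts and sections: no y-intercept at any integer in the box.
Finally, matching integer coefficients to the picture gives p.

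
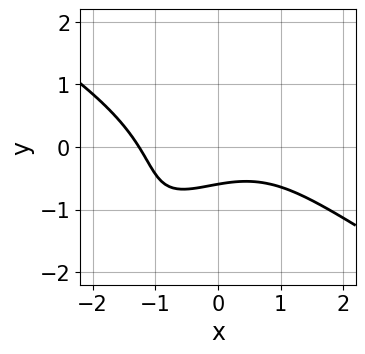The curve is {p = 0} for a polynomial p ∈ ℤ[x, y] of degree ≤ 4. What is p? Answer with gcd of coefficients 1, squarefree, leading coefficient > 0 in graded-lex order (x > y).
x^3 - 2*x*y^2 + y^3 + 3*y + 2

First, deg p = 3. The shape is more complex than any degree-2 curve.
Finally, solving for integer coefficients yields p as stated.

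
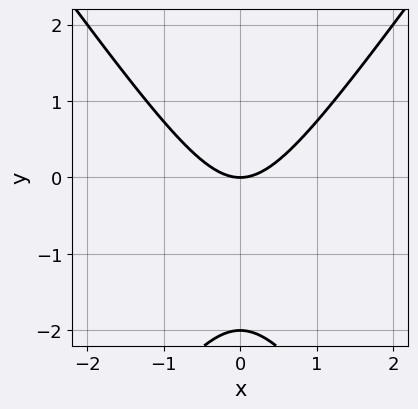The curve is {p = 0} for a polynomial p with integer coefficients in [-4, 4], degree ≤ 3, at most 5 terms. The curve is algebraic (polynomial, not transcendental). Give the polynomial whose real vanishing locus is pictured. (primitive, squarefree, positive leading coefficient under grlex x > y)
deg p = 2.
Symmetries: it's symmetric under x → −x, forcing even powers of x.
Checking where it meets the axes: the y-axis gridline crossings are at y ∈ {-2, 0}; it meets the x-axis at x = 0 (among the integer gridlines).
Assembling these constraints gives the stated polynomial.

2*x^2 - y^2 - 2*y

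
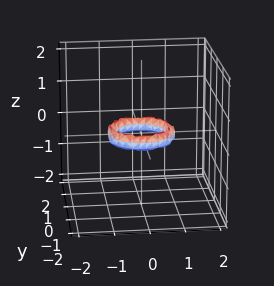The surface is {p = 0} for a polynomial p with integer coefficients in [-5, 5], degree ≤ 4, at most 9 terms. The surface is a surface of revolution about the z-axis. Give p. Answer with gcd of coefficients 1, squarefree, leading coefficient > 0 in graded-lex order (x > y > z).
2*x^4 + 4*x^2*y^2 + 2*y^4 - 3*x^2 - 3*y^2 + 2*z^2 + 1

Degree: no degree-3 surface has this shape, so deg p = 4.
Symmetry: the surface is invariant under rotation about z: p = q(x² + y², z).
Checking where it meets the axes: among the integer gridlines, it crosses the y-axis at y ∈ {-1, 1}; no z-intercept at any integer in the box; among the integer gridlines, it crosses the x-axis at x ∈ {-1, 1}.
The integer polynomial consistent with all of this is the stated p.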